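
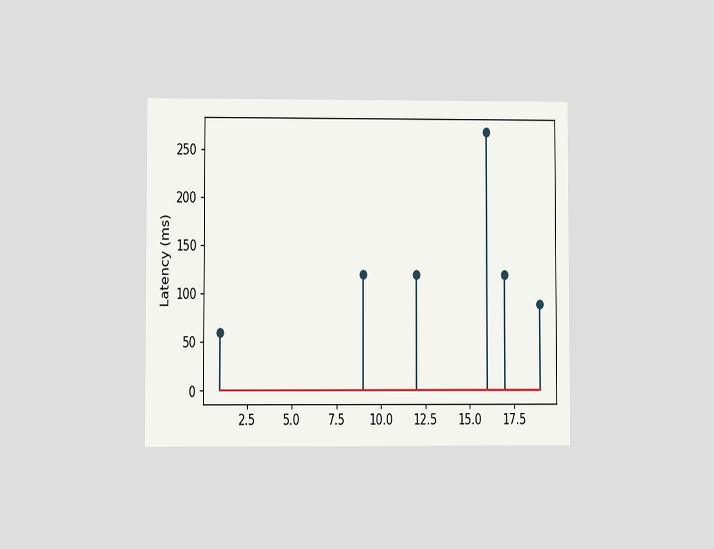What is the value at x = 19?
The chart is viewed at a slight angle. The stem at x=19 reaches 90ms.

90ms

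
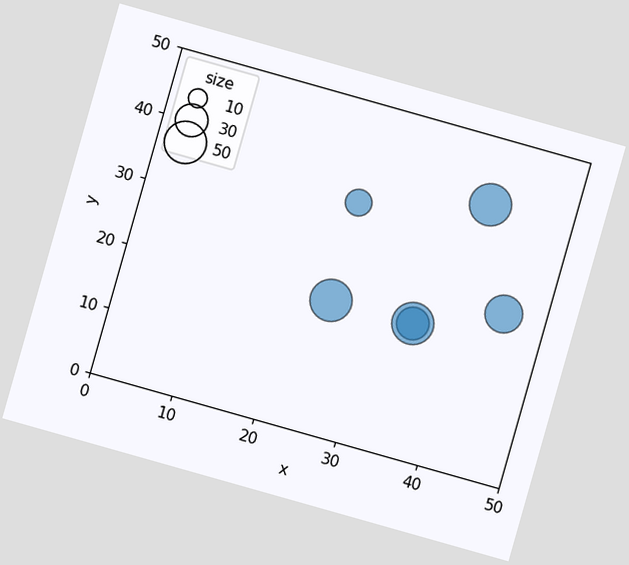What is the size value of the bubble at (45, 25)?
The chart is tilted about 16° clockwise. Matching the bubble at (45, 25) against the size legend gives 40.

40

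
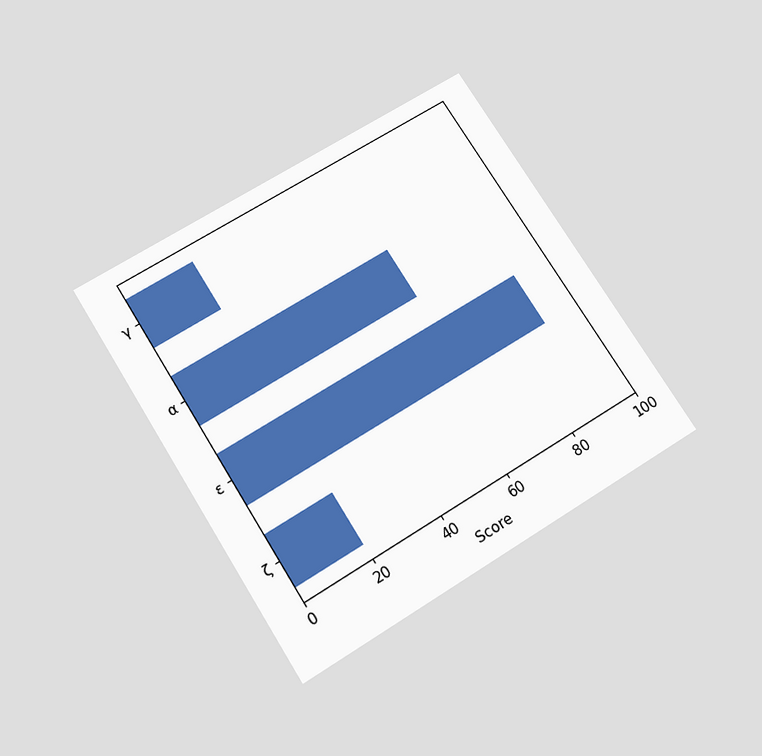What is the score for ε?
The chart is tilted about 32° counter-clockwise and viewed slightly from below. Reading along the chart's x-axis, the ε bar reaches 90.

90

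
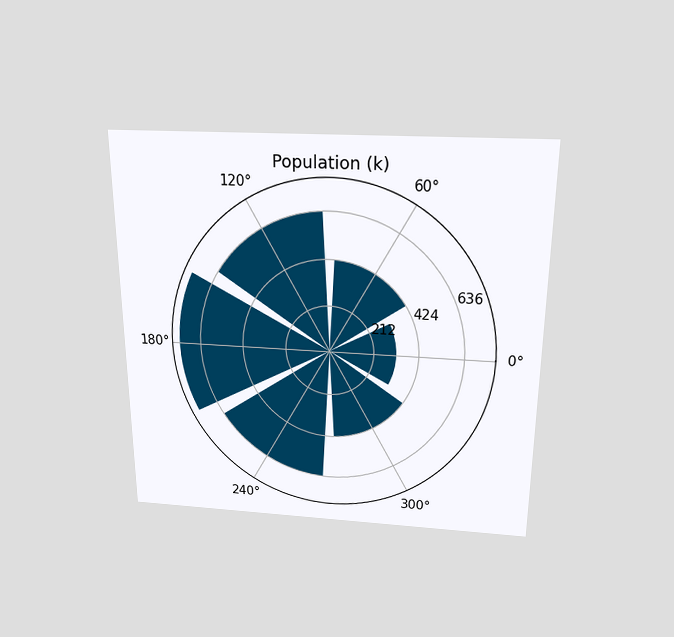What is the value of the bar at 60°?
The chart is viewed slightly from above. The bar at 60° reaches 424k on the radial axis.

424k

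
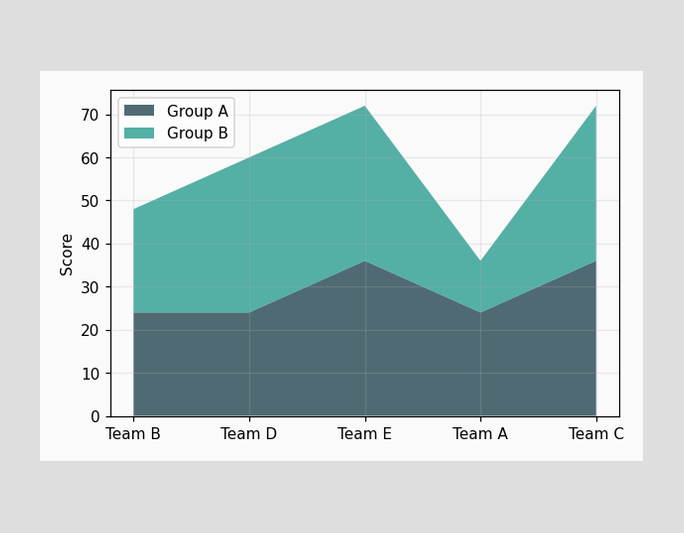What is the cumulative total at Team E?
The stacked total at Team E reaches 72.

72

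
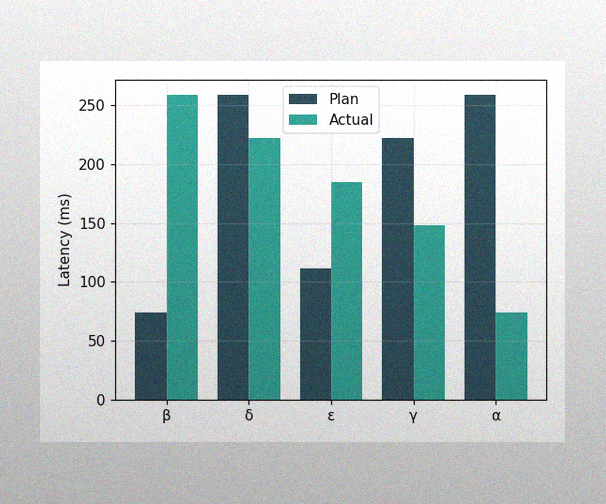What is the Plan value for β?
The image has some photo noise and uneven lighting. The Plan bar at β reaches 74ms on the y-axis.

74ms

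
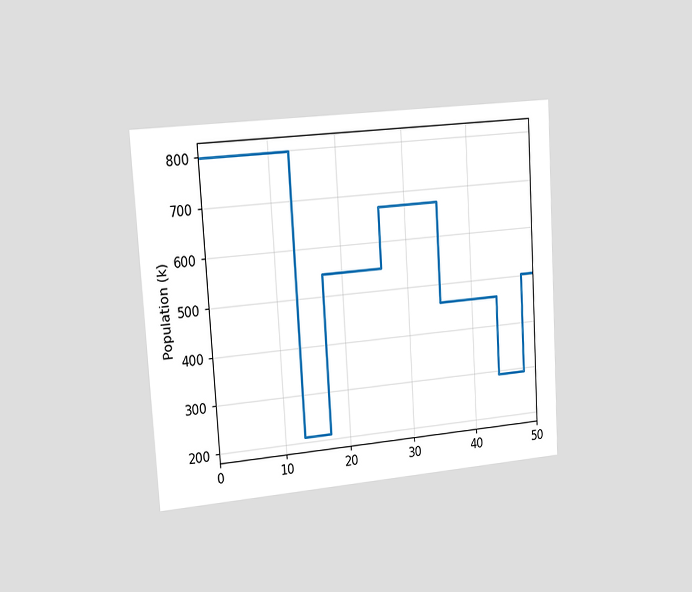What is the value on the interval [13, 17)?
210k

The chart is tilted about 4° counter-clockwise and viewed slightly from the left. On [13, 17) the step sits at 210k.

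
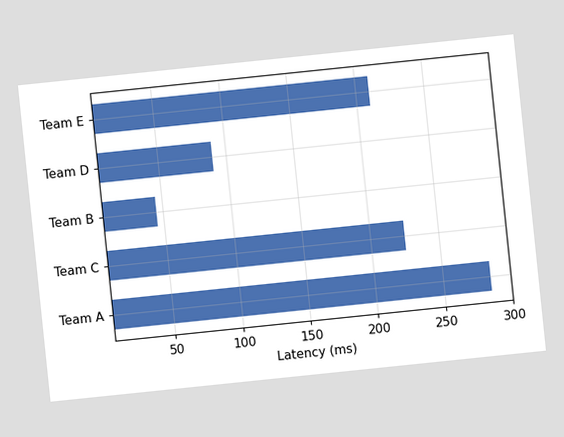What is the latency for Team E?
210ms

The chart is tilted about 6° counter-clockwise. Reading along the chart's x-axis, the Team E bar reaches 210ms.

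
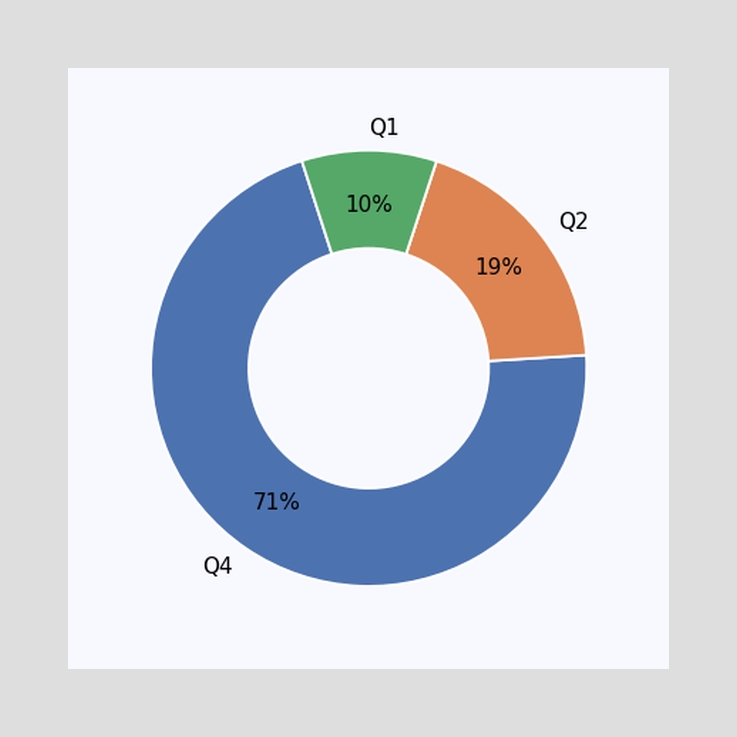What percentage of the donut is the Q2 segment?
19%

The Q2 segment takes up 19% of the ring.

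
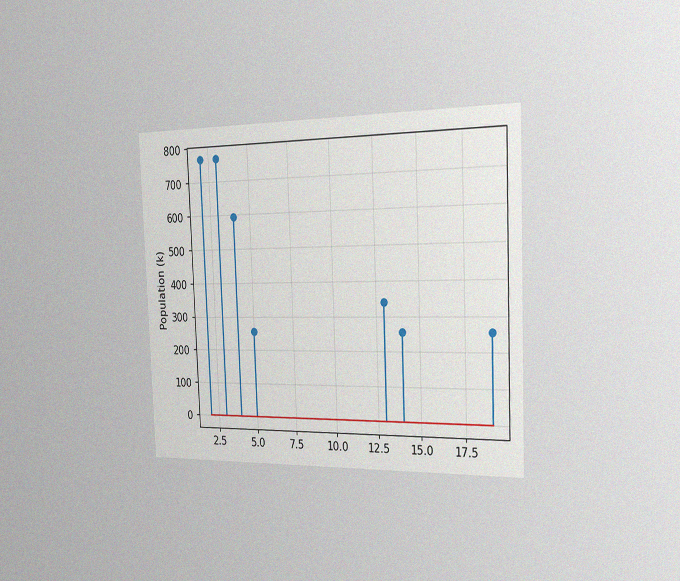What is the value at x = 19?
The chart is tilted about 2° counter-clockwise and viewed slightly from the right, with some photo noise. The stem at x=19 reaches 255k.

255k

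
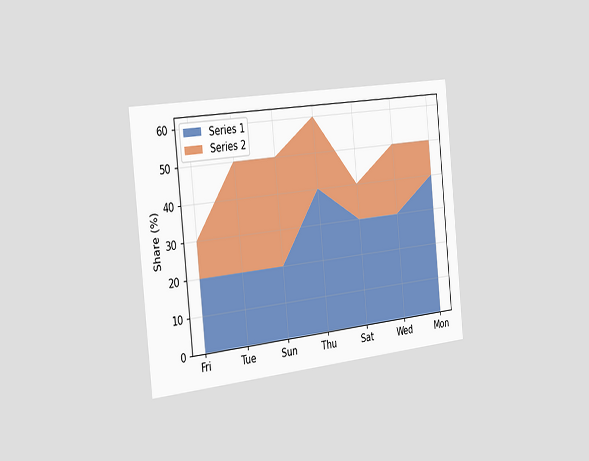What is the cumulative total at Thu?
60%

The chart is tilted about 6° counter-clockwise and viewed slightly from the left. The stacked total at Thu reaches 60%.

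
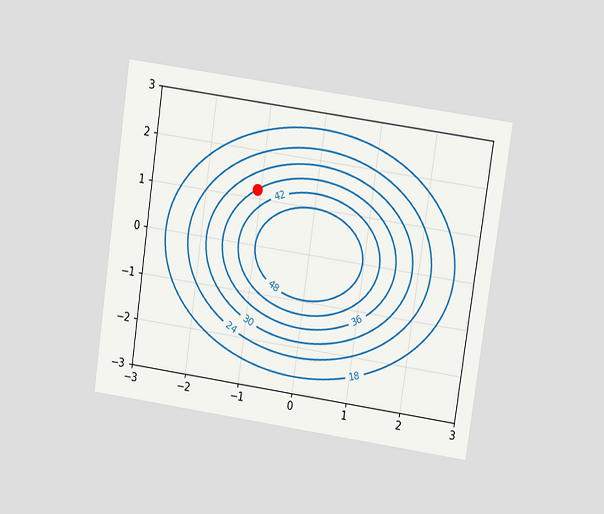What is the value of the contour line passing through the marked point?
36

The chart is tilted about 8° clockwise and viewed at a slight angle. The marked point sits on the contour labelled 36.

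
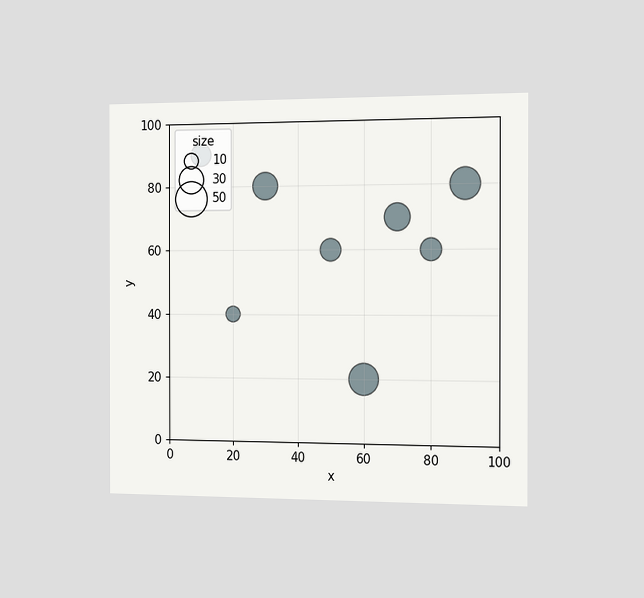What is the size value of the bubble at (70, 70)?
30

The chart is viewed slightly from the right. Matching the bubble at (70, 70) against the size legend gives 30.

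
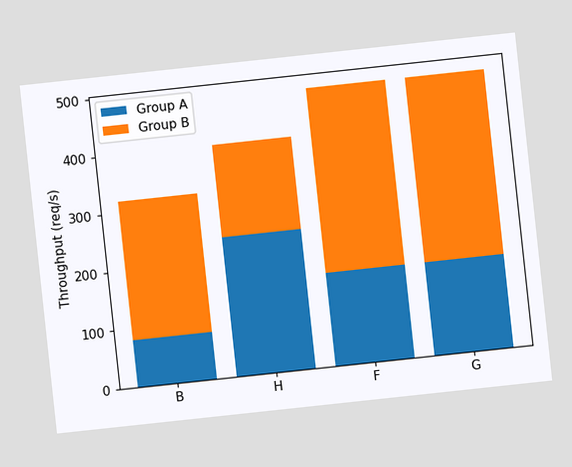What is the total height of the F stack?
480req/s

The chart is tilted about 6° counter-clockwise. The F stack's top reaches 480req/s on the y-axis.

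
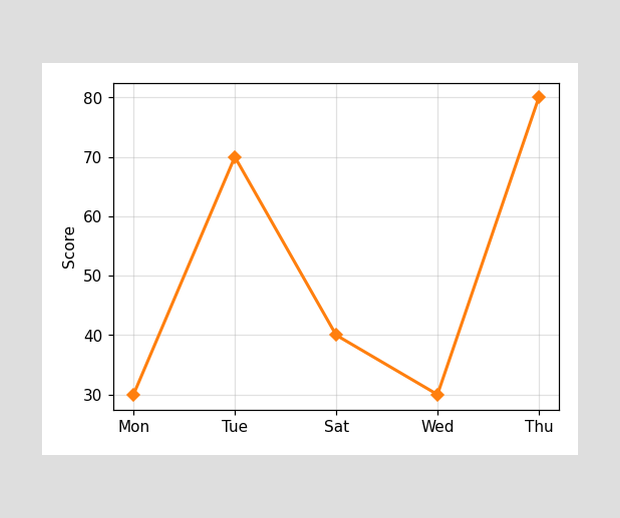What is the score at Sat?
At Sat, the line is at 40.

40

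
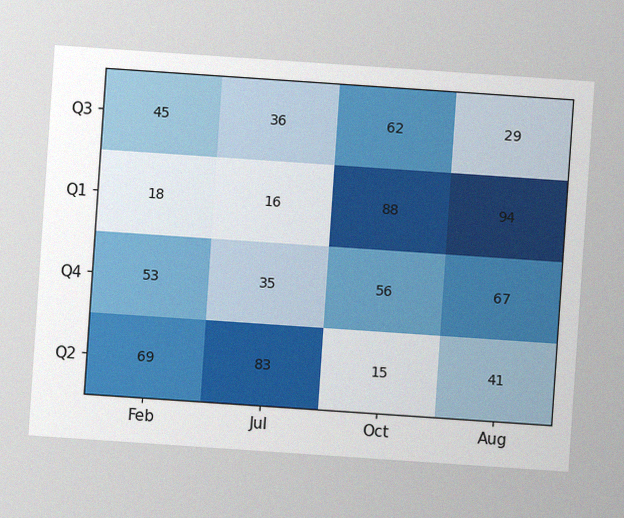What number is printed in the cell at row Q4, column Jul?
35

The chart is tilted about 4° clockwise, with some photo noise. The (Q4, Jul) cell reads 35.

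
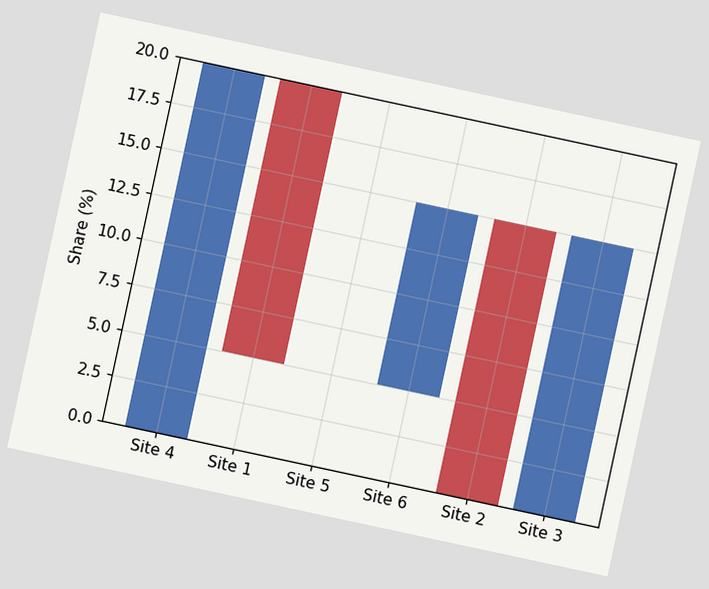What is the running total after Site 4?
The chart is tilted about 12° clockwise. After Site 4 the running total reaches 20%.

20%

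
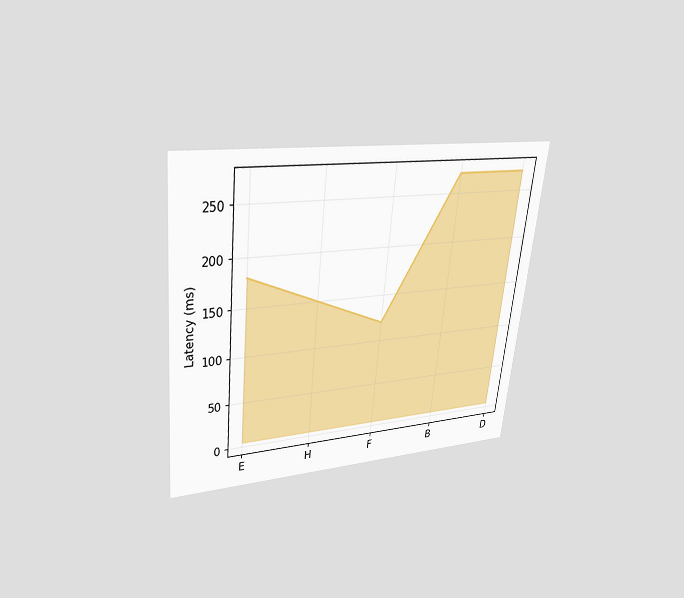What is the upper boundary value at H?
The chart is tilted about 6° clockwise and viewed slightly from above. At H the upper boundary is at 150ms.

150ms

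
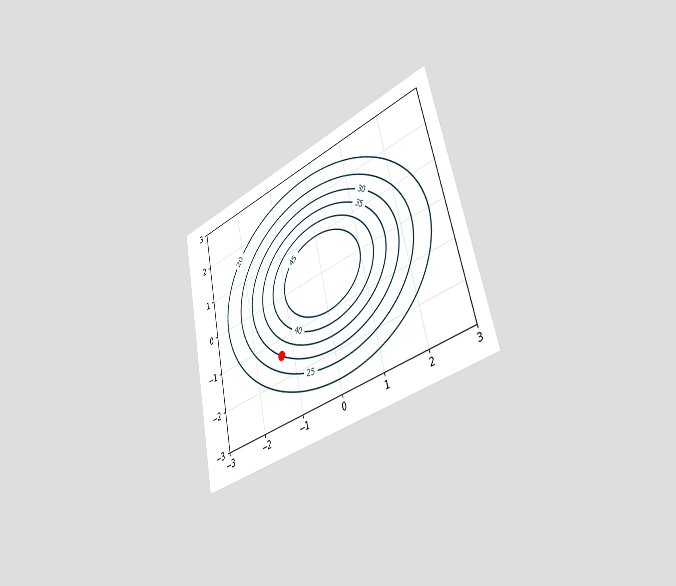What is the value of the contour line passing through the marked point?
The chart is tilted about 13° counter-clockwise and viewed slightly from the right. The marked point sits on the contour labelled 30.

30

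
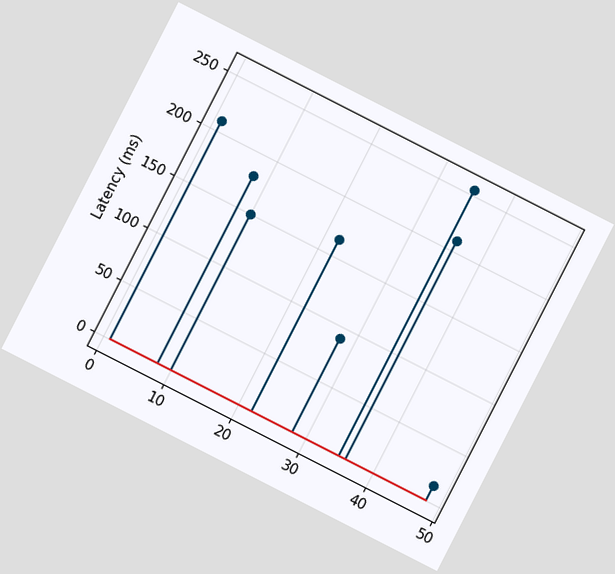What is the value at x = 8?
180ms

The chart is tilted about 27° clockwise. The stem at x=8 reaches 180ms.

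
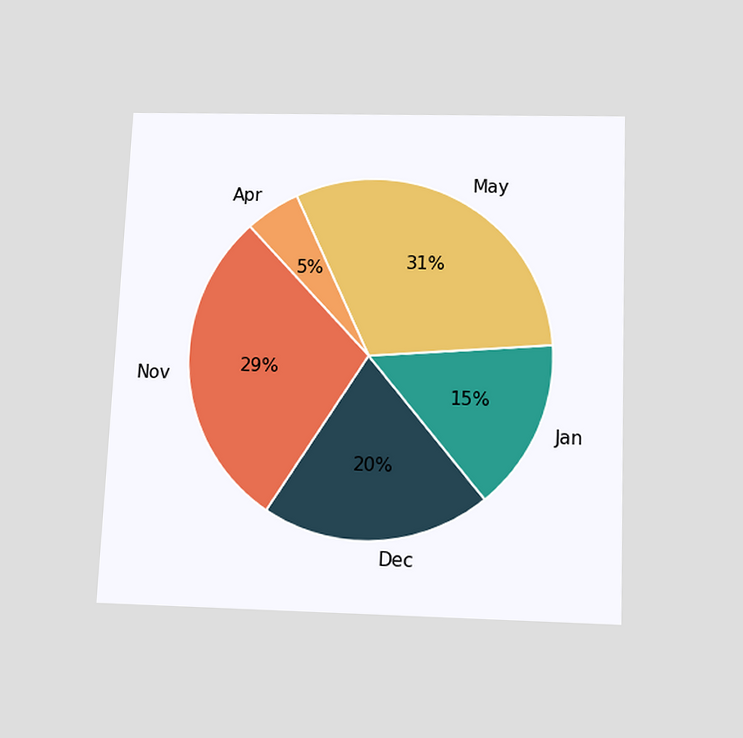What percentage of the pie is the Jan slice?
The chart is tilted about 2° clockwise and viewed slightly from below. The Jan slice takes up 15% of the pie.

15%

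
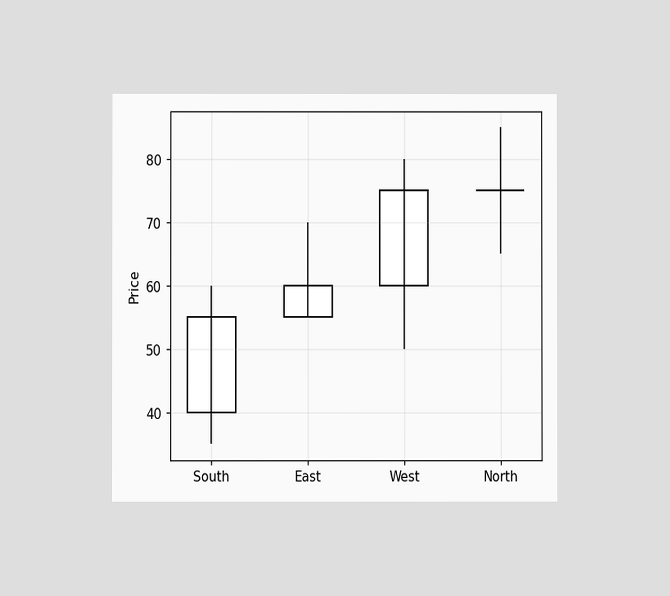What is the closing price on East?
60

The chart is viewed at a slight angle. The East candle closes at 60.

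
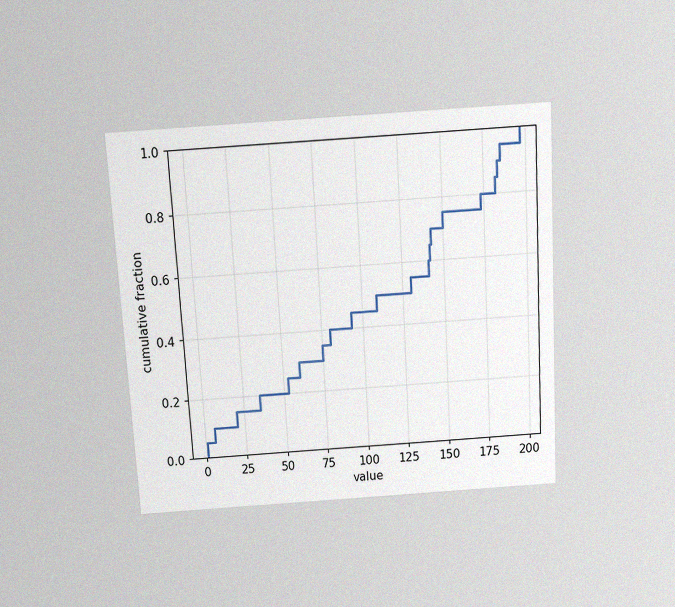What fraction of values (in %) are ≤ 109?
The chart is tilted about 3° counter-clockwise and viewed slightly from above, with some photo noise. At x=109 the ECDF step is at 50%.

50%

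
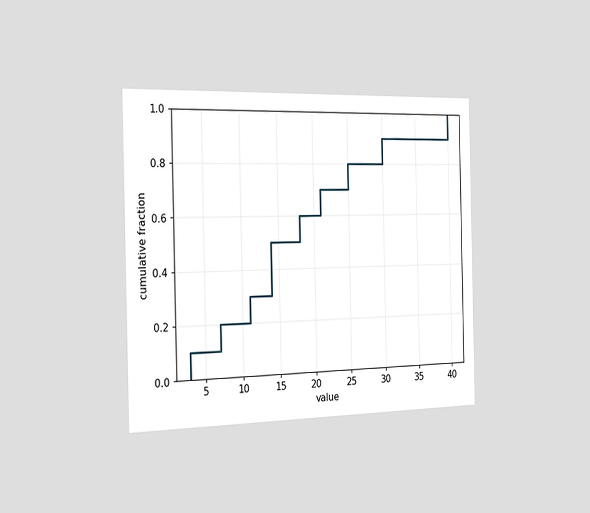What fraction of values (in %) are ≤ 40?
The chart is viewed slightly from the left. At x=40 the ECDF step is at 100%.

100%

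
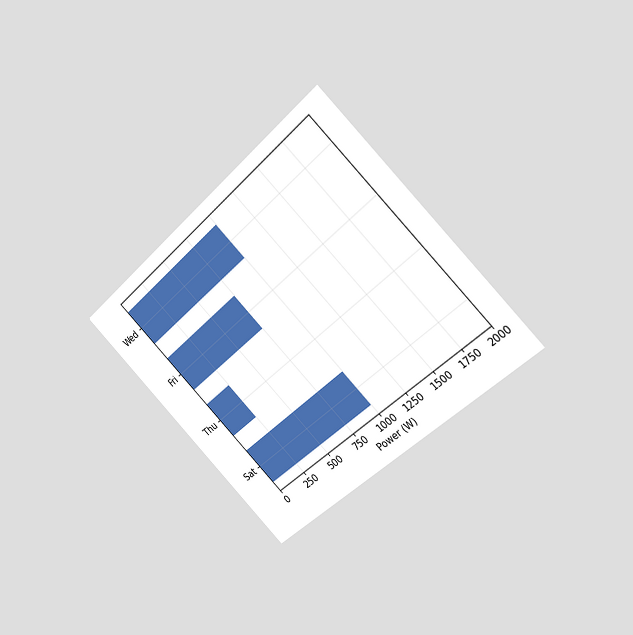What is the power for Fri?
750W

The chart is tilted about 45° counter-clockwise and viewed at a slight angle. Reading along the chart's x-axis, the Fri bar reaches 750W.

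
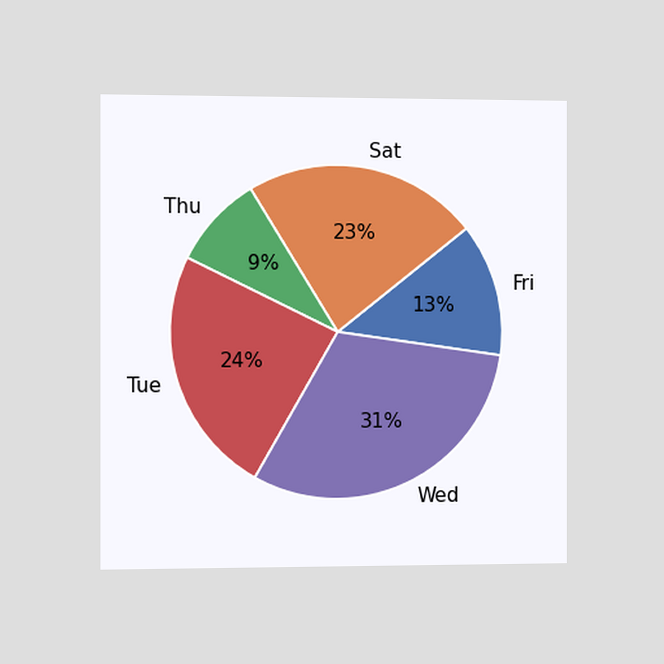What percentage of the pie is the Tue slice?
The chart is viewed slightly from the left. The Tue slice takes up 24% of the pie.

24%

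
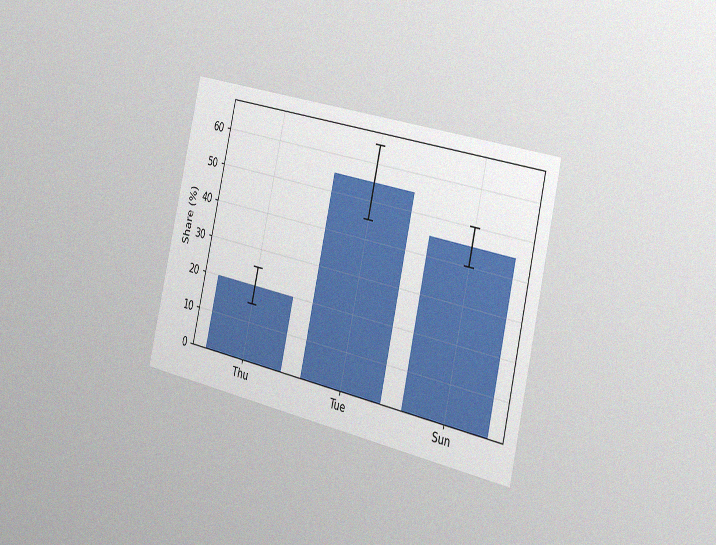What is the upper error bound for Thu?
25%

The chart is tilted about 13° clockwise and viewed slightly from the right, with some photo noise. The Thu bar's upper whisker reaches 25%.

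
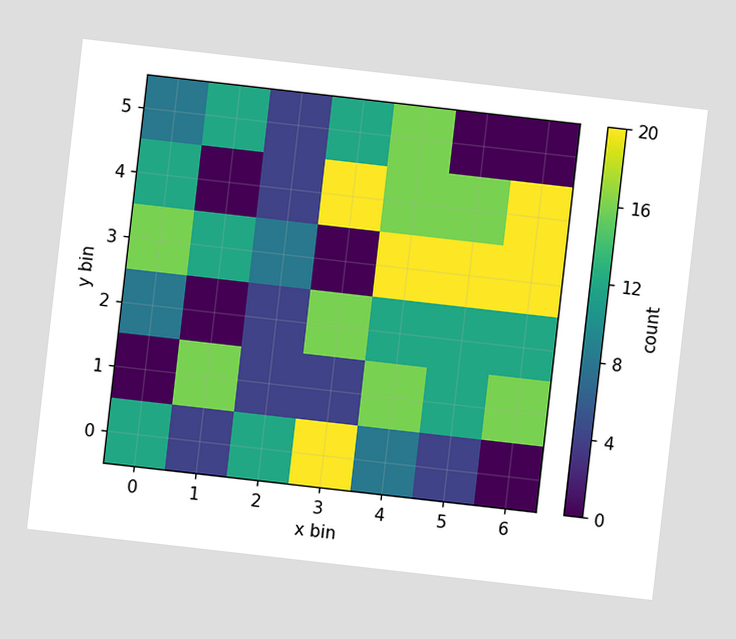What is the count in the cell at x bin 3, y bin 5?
The chart is tilted about 6° clockwise. Matching the cell (3, 5) against the colorbar gives 12.

12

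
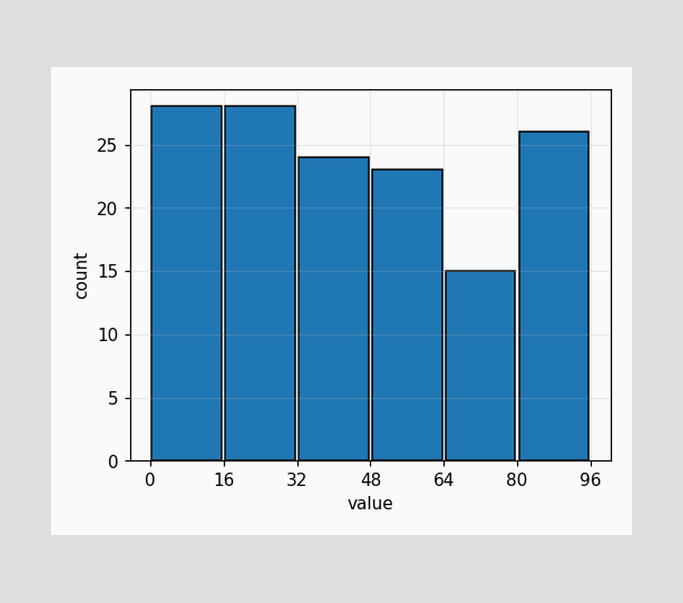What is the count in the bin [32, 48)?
24

The [32, 48) bin has height 24.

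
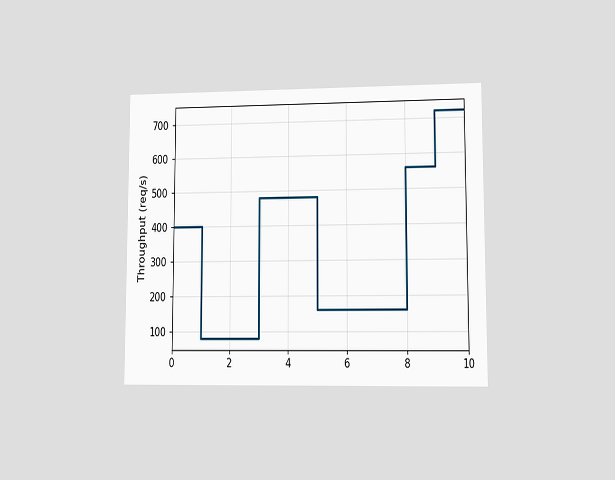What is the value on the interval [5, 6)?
160req/s

The chart is viewed at a slight angle. On [5, 6) the step sits at 160req/s.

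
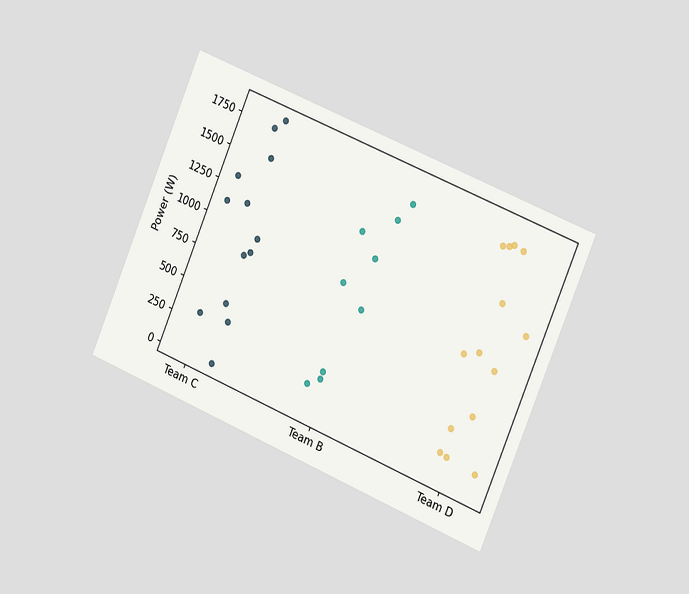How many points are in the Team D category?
The chart is tilted about 23° clockwise and viewed slightly from the right. Counting the markers in the Team D column gives 14.

14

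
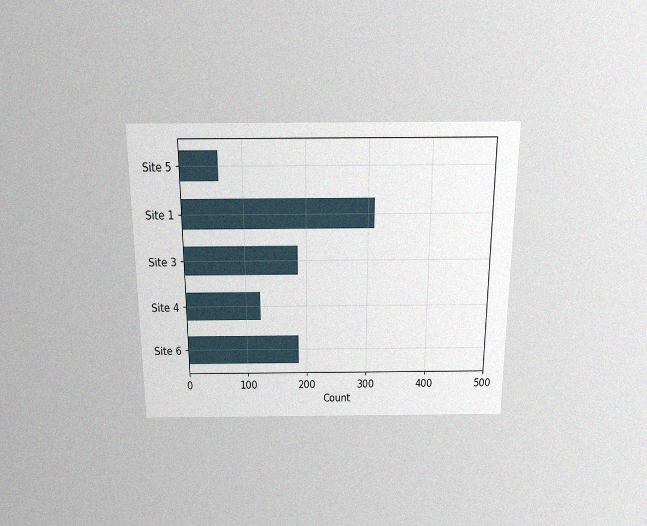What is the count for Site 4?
124

The chart is viewed slightly from above, with some photo noise. Reading along the chart's x-axis, the Site 4 bar reaches 124.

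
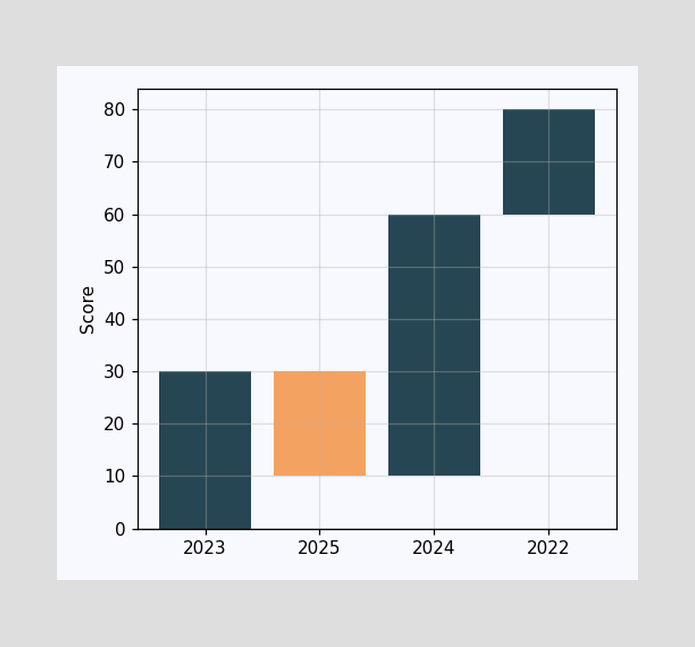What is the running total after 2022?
After 2022 the running total reaches 80.

80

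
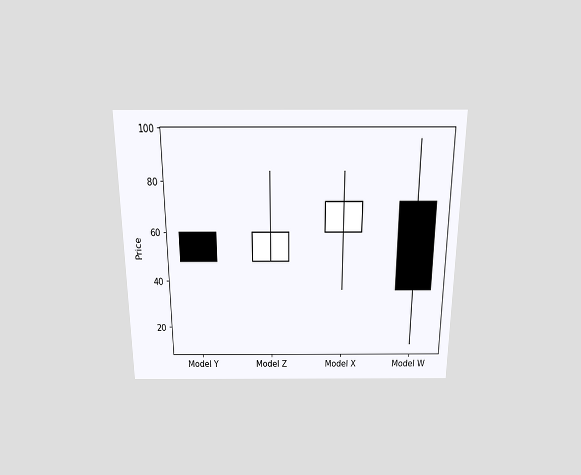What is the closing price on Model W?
The chart is viewed slightly from above. The Model W candle closes at 36.

36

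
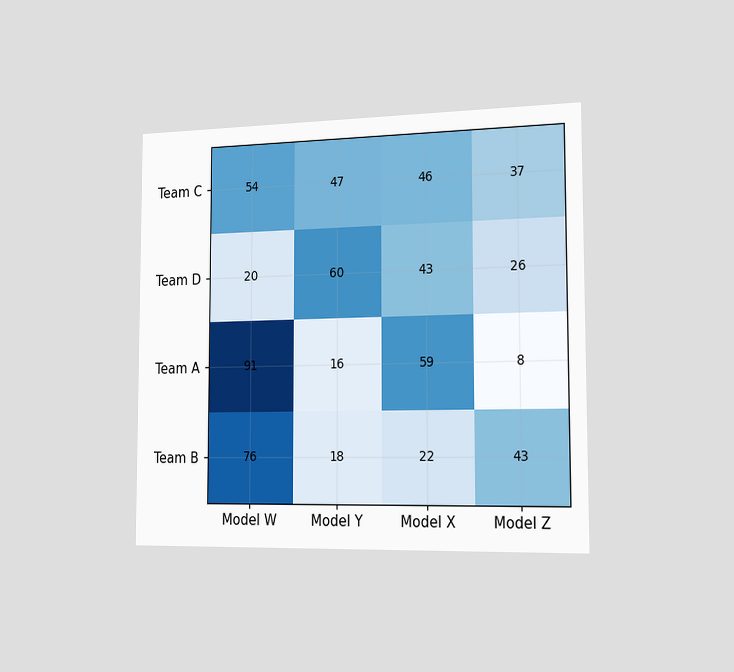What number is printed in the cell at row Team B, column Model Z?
The chart is viewed slightly from the right. The (Team B, Model Z) cell reads 43.

43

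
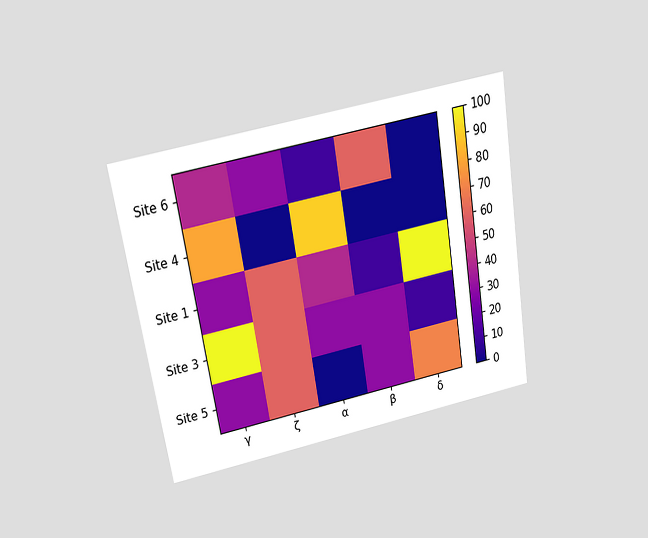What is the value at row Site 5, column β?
The chart is tilted about 9° counter-clockwise and viewed slightly from above. Matching cell (Site 5, β) against the colorbar gives 30.

30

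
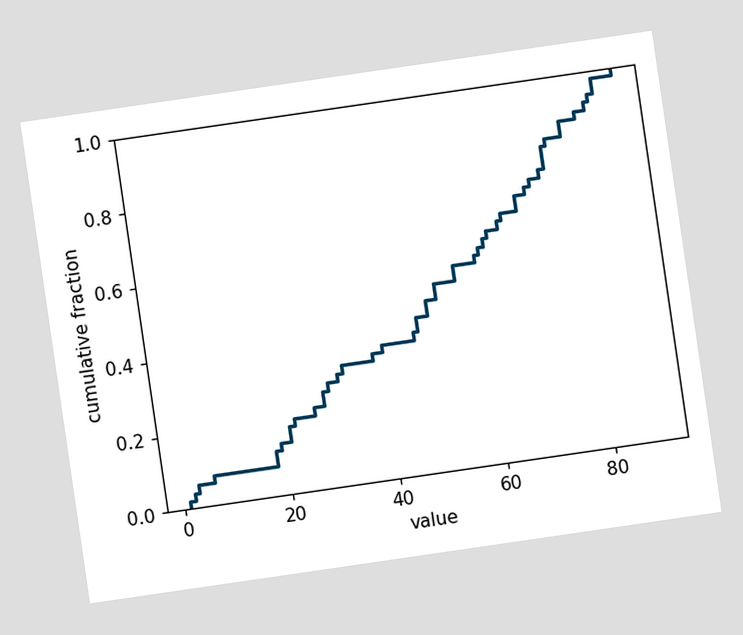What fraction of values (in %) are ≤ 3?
The chart is tilted about 8° counter-clockwise. At x=3 the ECDF step is at 6%.

6%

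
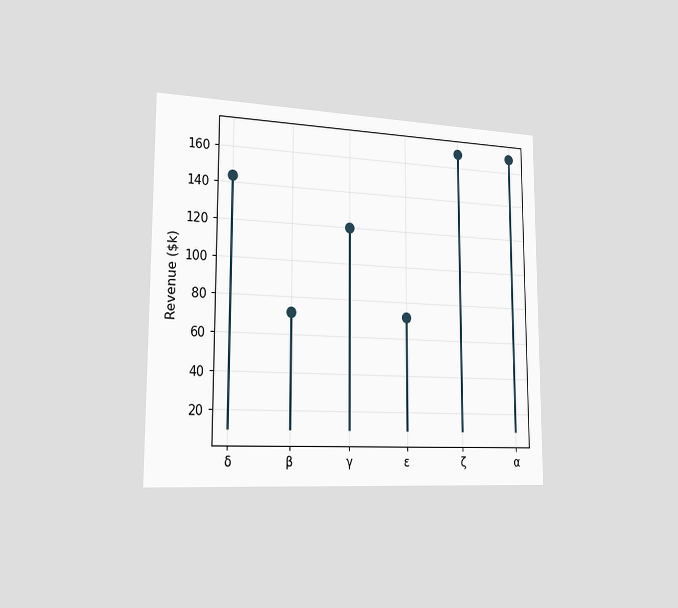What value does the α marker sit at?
$168k

The chart is viewed slightly from the left. The α marker sits at $168k.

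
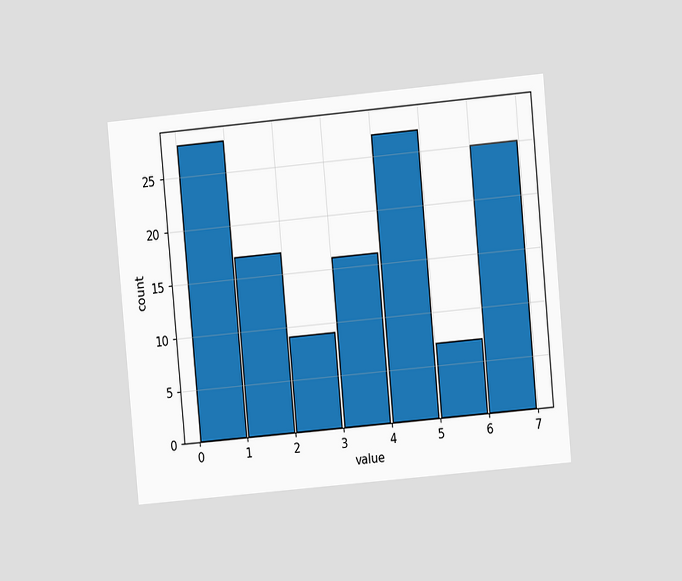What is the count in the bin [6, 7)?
25

The chart is tilted about 5° counter-clockwise and viewed at a slight angle. The [6, 7) bin has height 25.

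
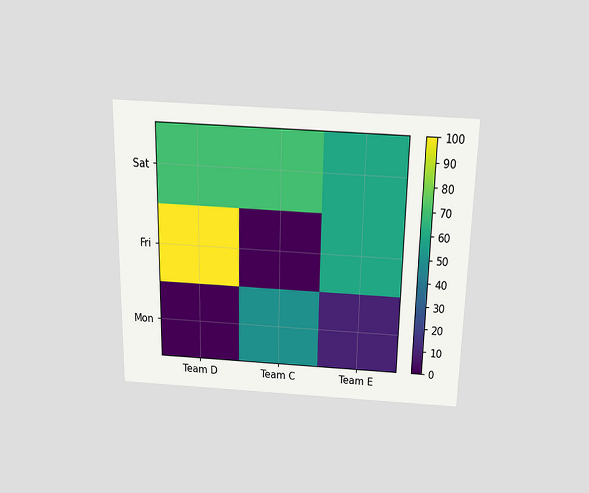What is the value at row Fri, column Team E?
The chart is viewed slightly from above. Matching cell (Fri, Team E) against the colorbar gives 60.

60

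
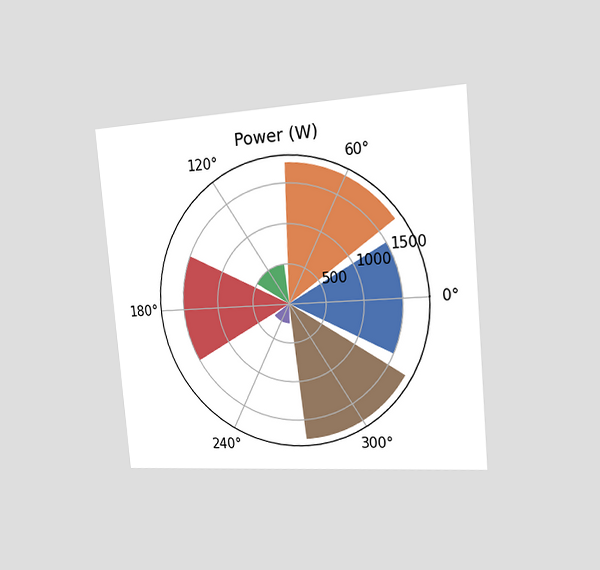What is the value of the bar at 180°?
1500W

The chart is tilted about 5° counter-clockwise and viewed slightly from the right. The bar at 180° reaches 1500W on the radial axis.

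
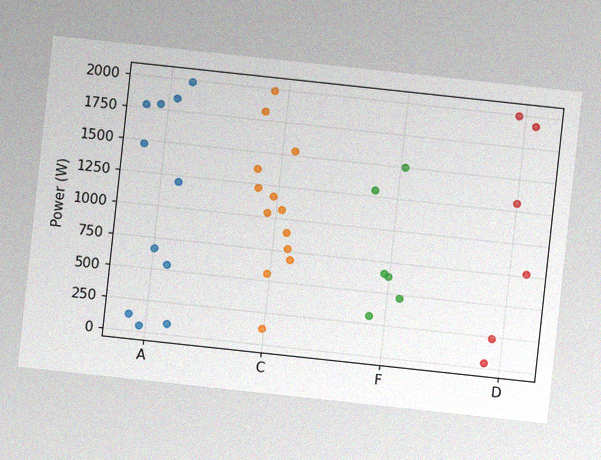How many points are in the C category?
13

The chart is tilted about 6° clockwise, with some photo noise. Counting the markers in the C column gives 13.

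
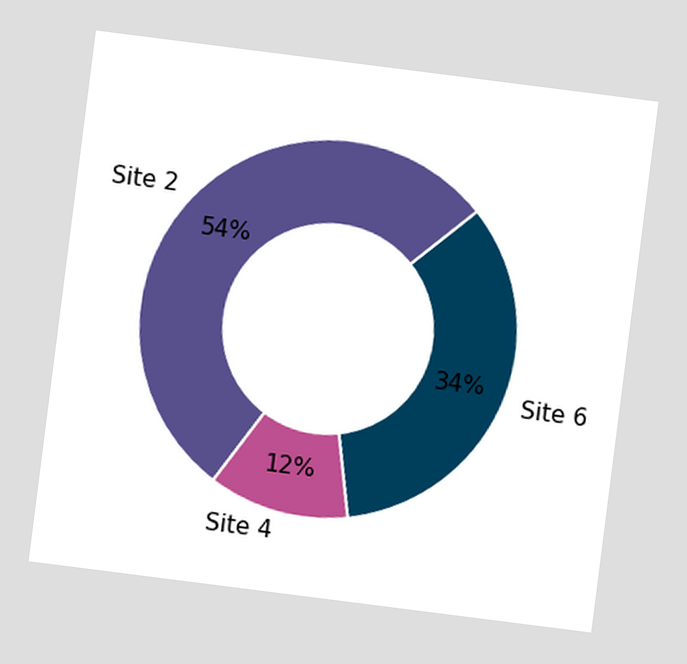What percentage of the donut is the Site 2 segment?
The chart is tilted about 7° clockwise. The Site 2 segment takes up 54% of the ring.

54%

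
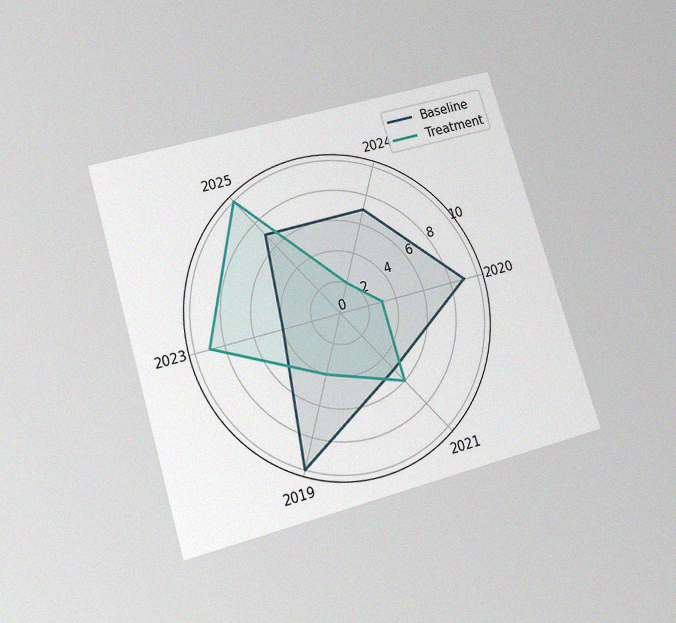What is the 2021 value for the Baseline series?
5

The chart is tilted about 17° counter-clockwise and viewed slightly from below, with some photo noise. On the 2021 axis, Baseline reaches 5.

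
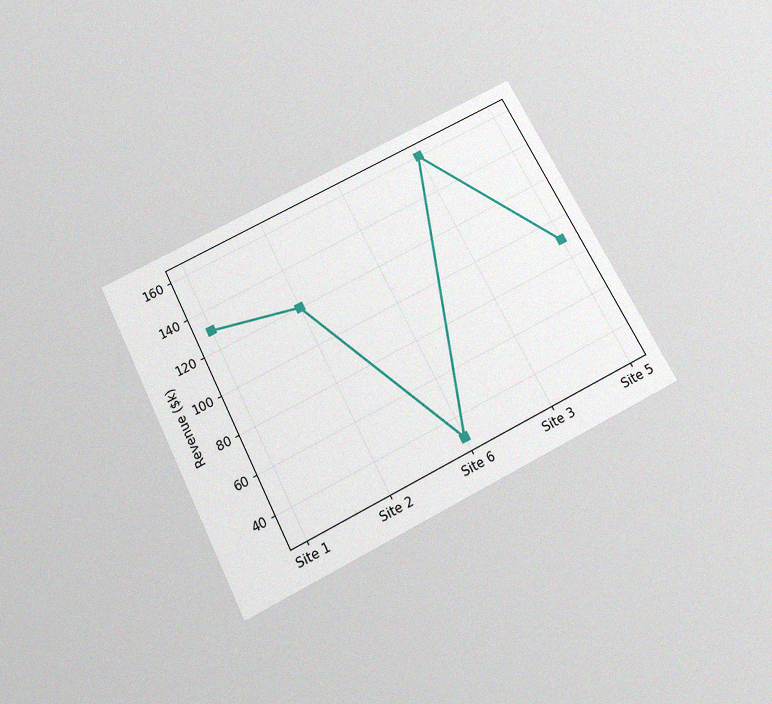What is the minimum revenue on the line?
$30k

The chart is tilted about 27° counter-clockwise and viewed slightly from below, with some photo noise. The lowest point is at Site 6, and reading across to the y-axis gives $30k.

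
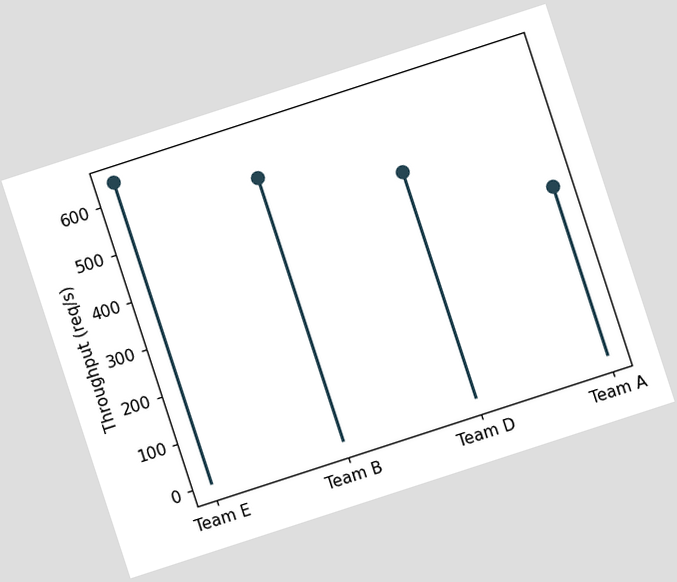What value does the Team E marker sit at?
640req/s

The chart is tilted about 18° counter-clockwise. The Team E marker sits at 640req/s.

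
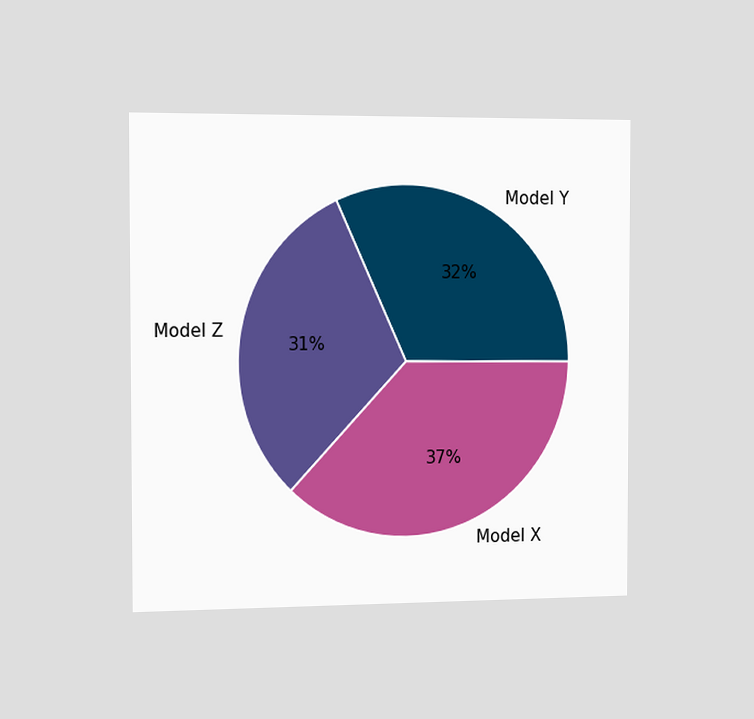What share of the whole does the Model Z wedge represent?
The chart is viewed slightly from the left. The Model Z slice takes up 31% of the pie.

31%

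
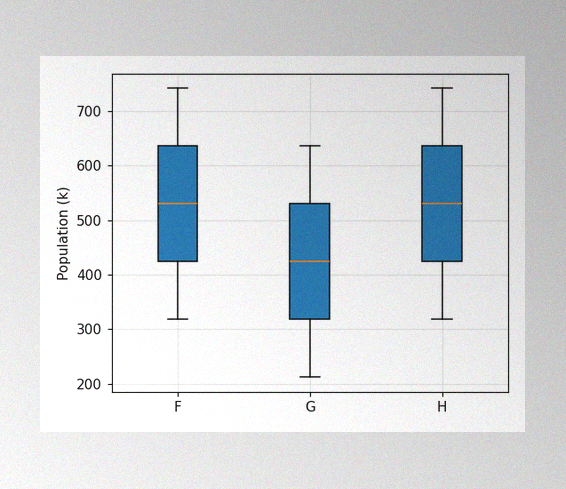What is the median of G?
The image has some photo noise and uneven lighting. The median line in the G box sits at 424k.

424k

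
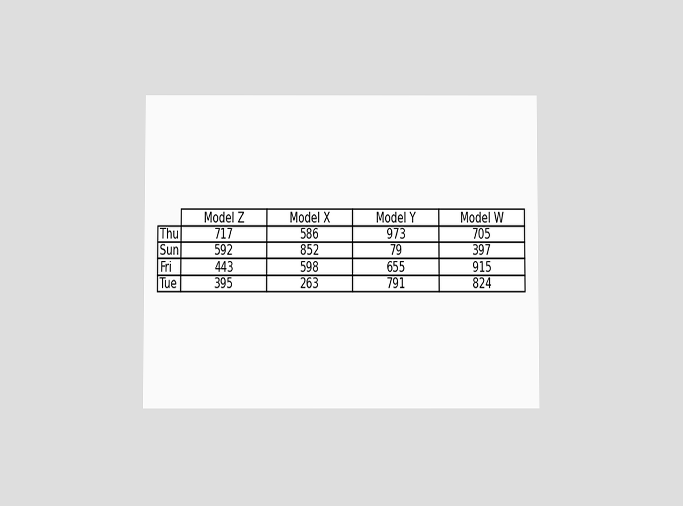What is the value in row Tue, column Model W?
824

The chart is viewed slightly from below. The (Tue, Model W) cell reads 824.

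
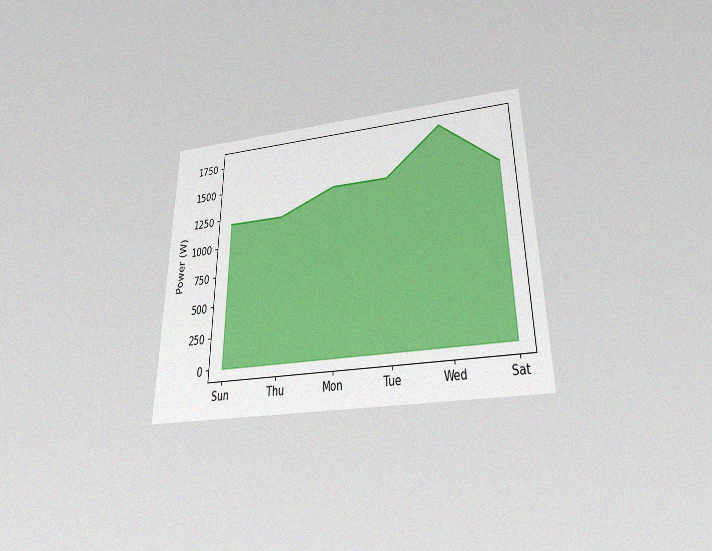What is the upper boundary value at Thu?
1200W

The chart is viewed slightly from below, with some photo noise. At Thu the upper boundary is at 1200W.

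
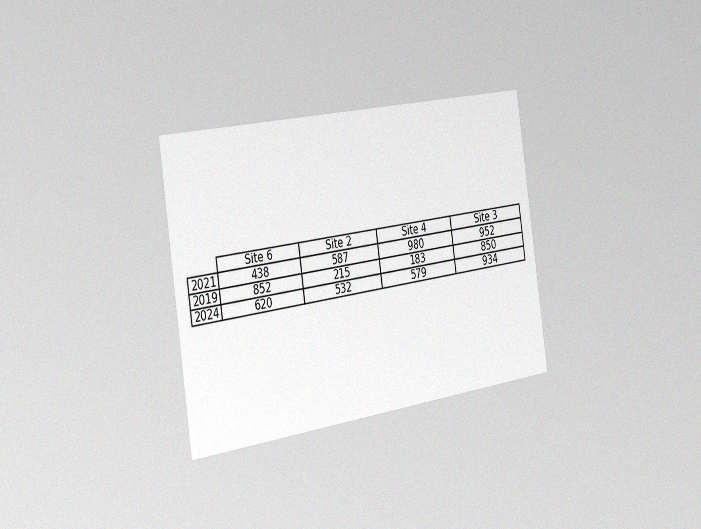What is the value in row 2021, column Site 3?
The chart is tilted about 8° counter-clockwise and viewed slightly from the left, with some photo noise. The (2021, Site 3) cell reads 952.

952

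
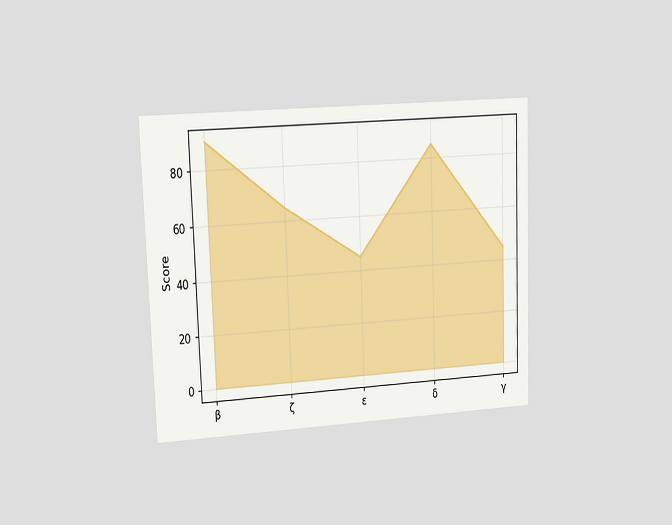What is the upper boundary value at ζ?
65

The chart is tilted about 2° counter-clockwise and viewed at a slight angle. At ζ the upper boundary is at 65.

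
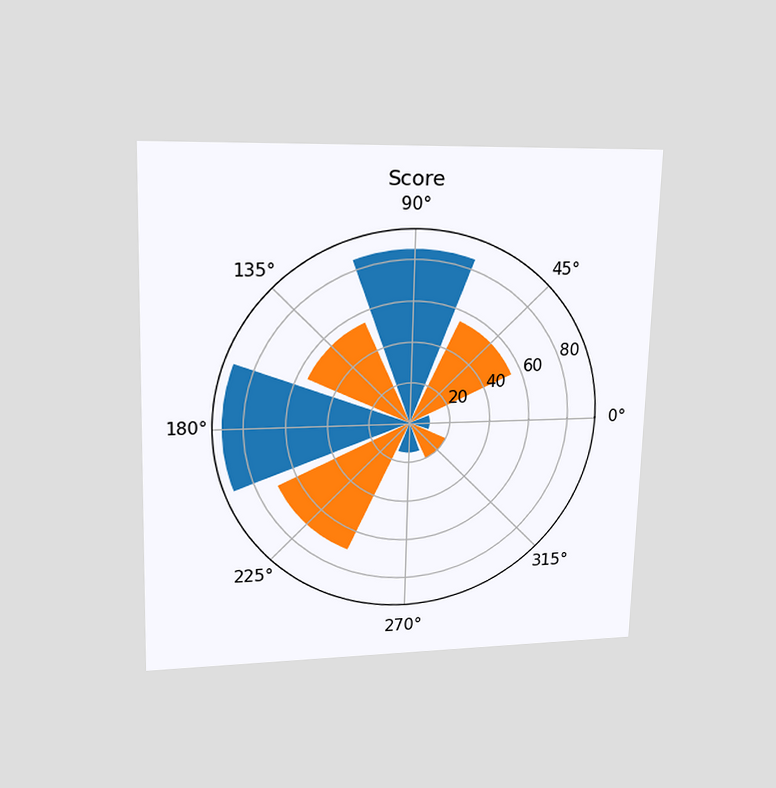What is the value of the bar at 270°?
The chart is viewed at a slight angle. The bar at 270° reaches 15 on the radial axis.

15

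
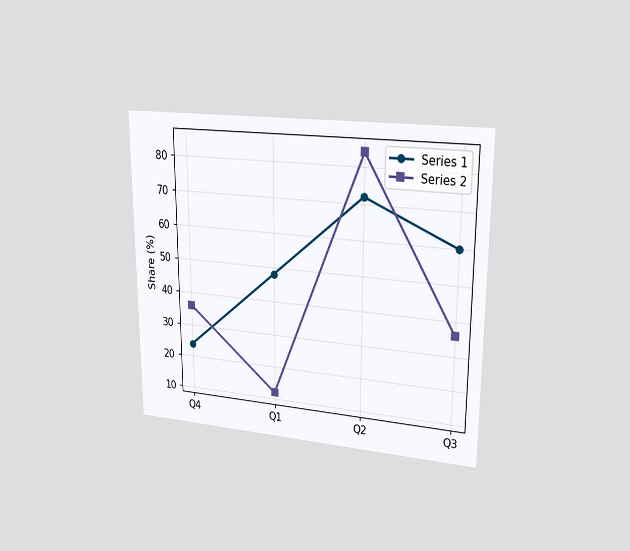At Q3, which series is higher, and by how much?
The chart is viewed at a slight angle. At Q3, Series 1 sits above the other line by 24%.

Series 1, by 24%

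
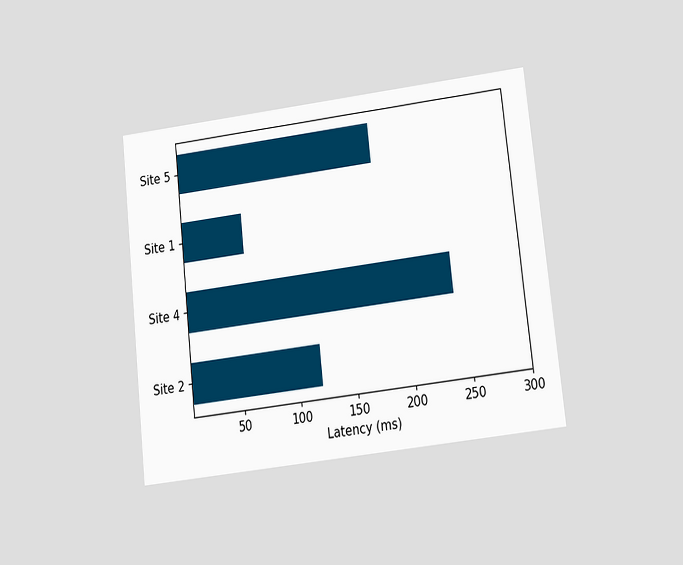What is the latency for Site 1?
60ms

The chart is tilted about 6° counter-clockwise and viewed slightly from below. Reading along the chart's x-axis, the Site 1 bar reaches 60ms.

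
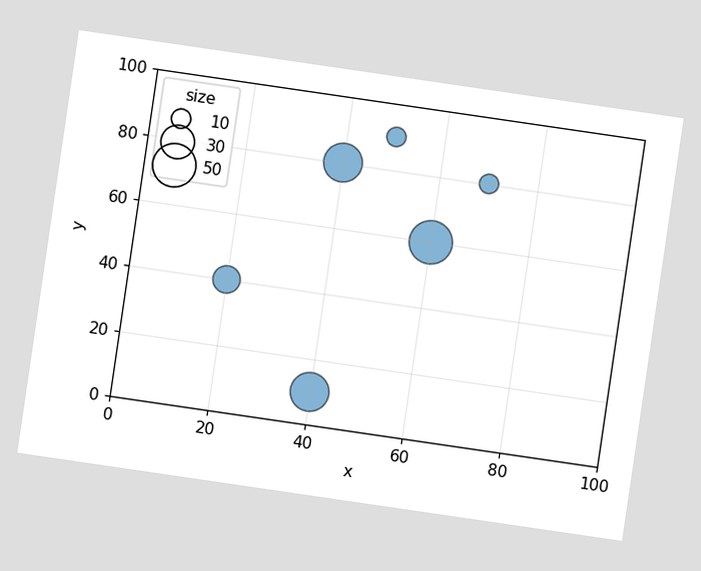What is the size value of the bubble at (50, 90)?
The chart is tilted about 8° clockwise. Matching the bubble at (50, 90) against the size legend gives 10.

10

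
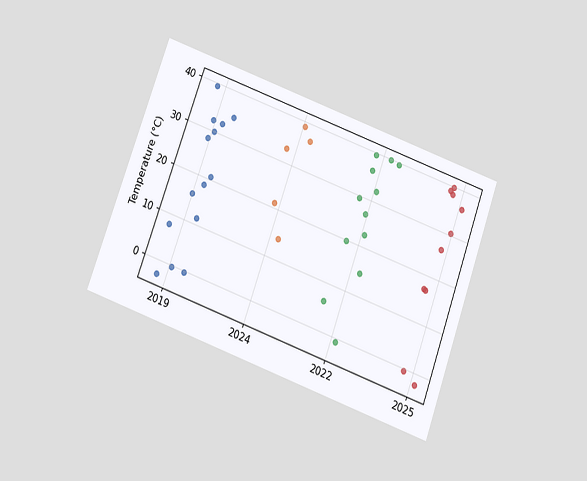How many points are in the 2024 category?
5

The chart is tilted about 20° clockwise and viewed slightly from below. Counting the markers in the 2024 column gives 5.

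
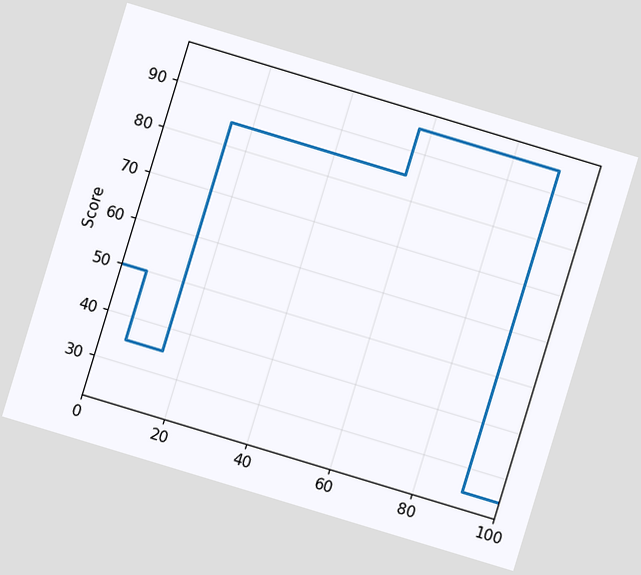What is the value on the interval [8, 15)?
35

The chart is tilted about 17° clockwise. On [8, 15) the step sits at 35.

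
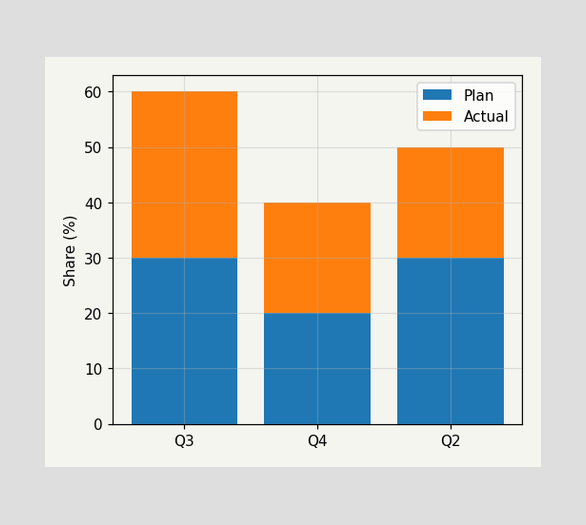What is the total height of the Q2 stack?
50%

The Q2 stack's top reaches 50% on the y-axis.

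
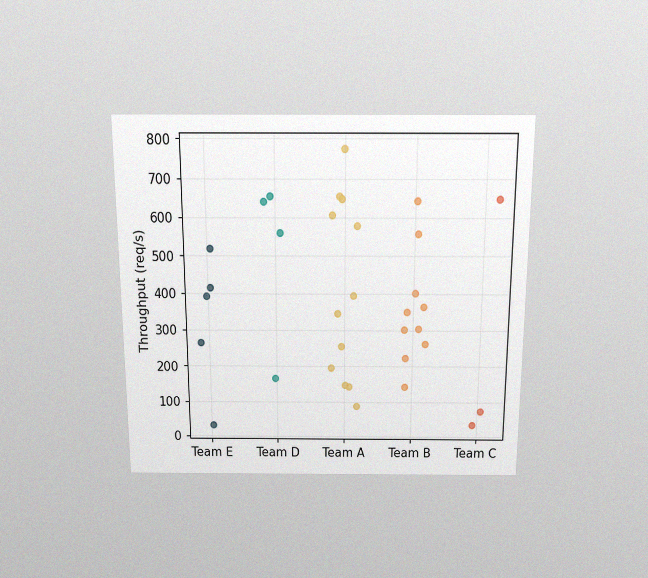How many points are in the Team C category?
3

The chart is viewed slightly from above, with some photo noise. Counting the markers in the Team C column gives 3.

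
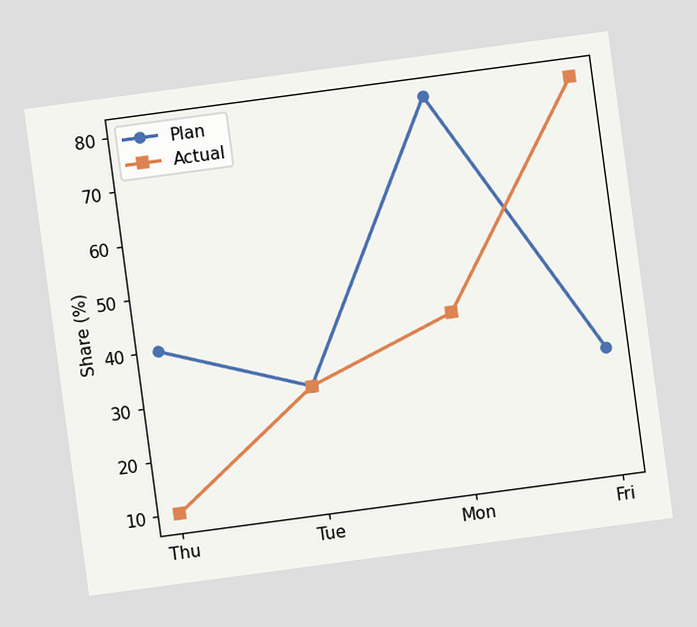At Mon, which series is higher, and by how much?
Plan, by 40%

The chart is tilted about 8° counter-clockwise. At Mon, Plan sits above the other line by 40%.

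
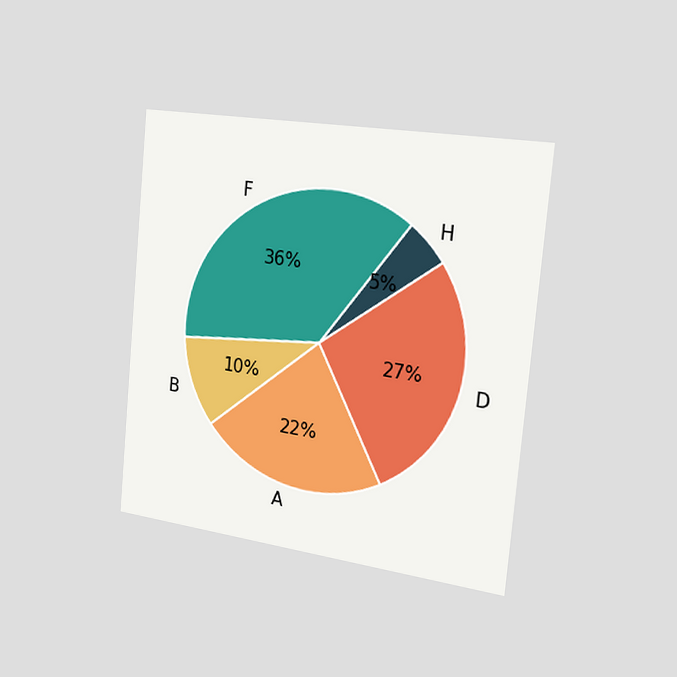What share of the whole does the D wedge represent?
The chart is tilted about 5° clockwise and viewed slightly from the right. The D slice takes up 27% of the pie.

27%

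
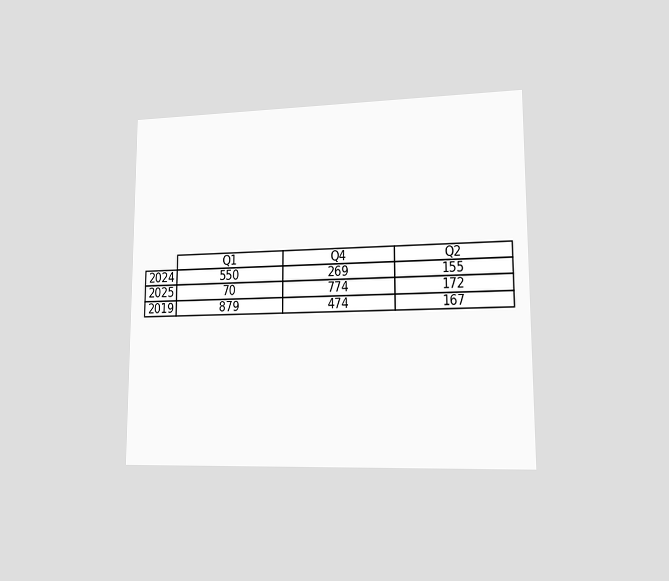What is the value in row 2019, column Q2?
167

The chart is viewed slightly from the right. The (2019, Q2) cell reads 167.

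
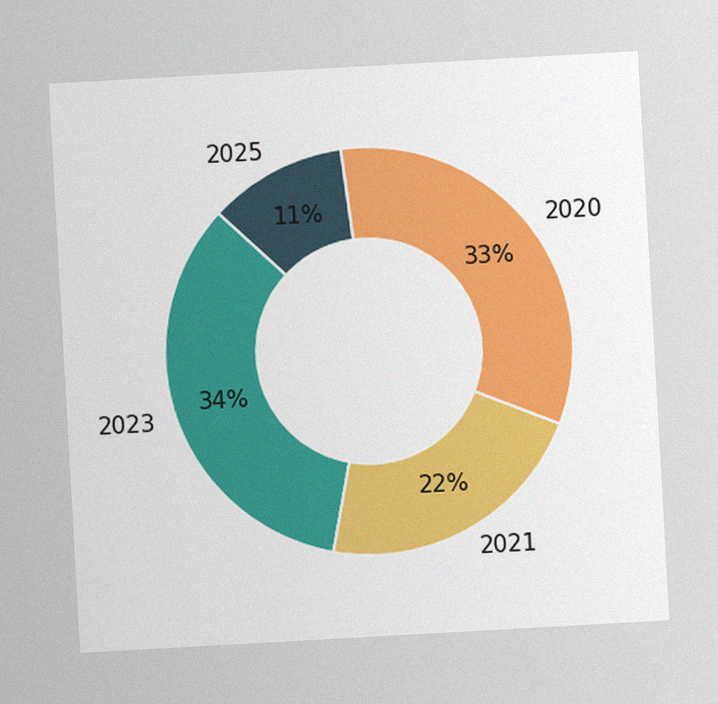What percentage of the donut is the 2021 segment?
22%

The chart is tilted about 3° counter-clockwise, with some photo noise. The 2021 segment takes up 22% of the ring.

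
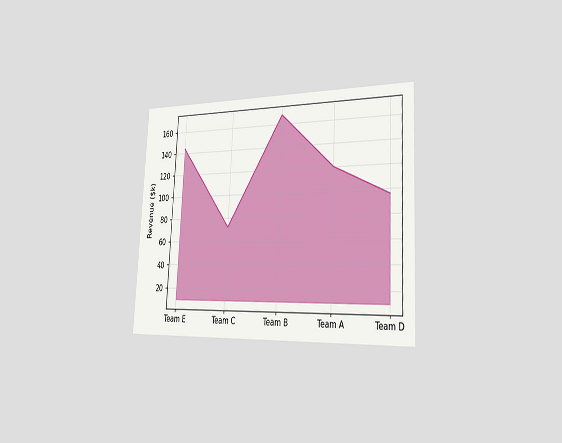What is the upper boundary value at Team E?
The chart is tilted about 3° clockwise and viewed slightly from the right. At Team E the upper boundary is at $144k.

$144k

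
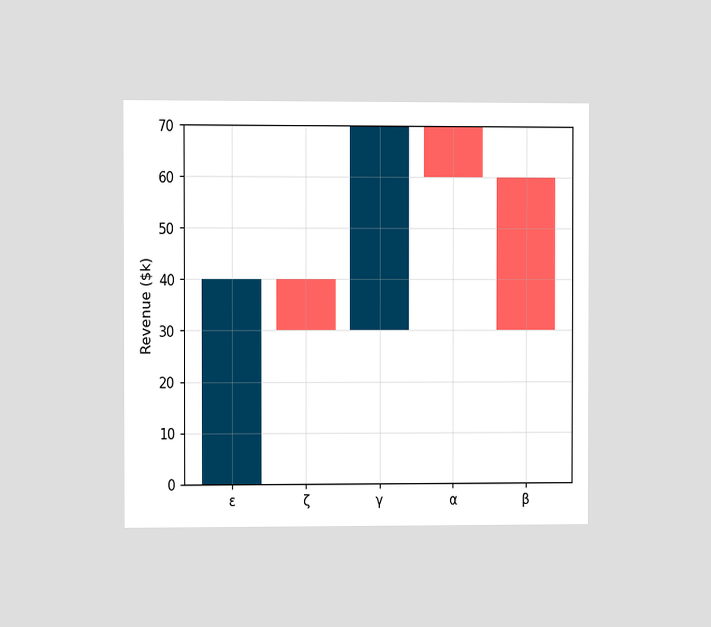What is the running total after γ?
$70k

The chart is viewed at a slight angle. After γ the running total reaches $70k.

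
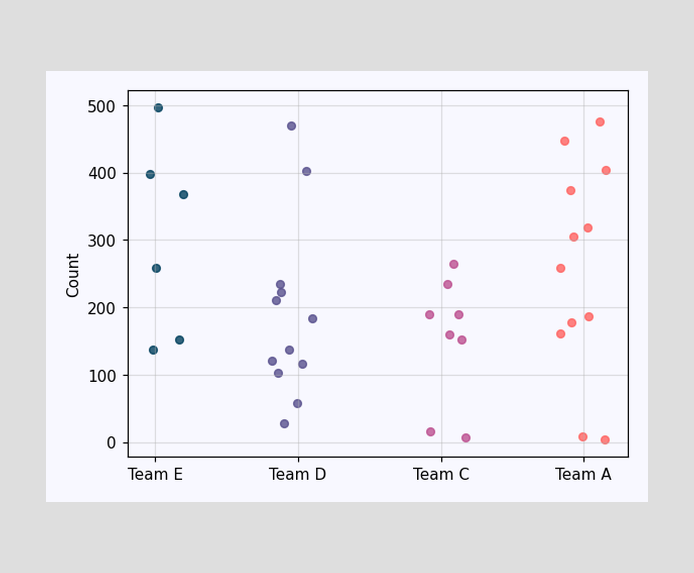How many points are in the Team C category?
Counting the markers in the Team C column gives 8.

8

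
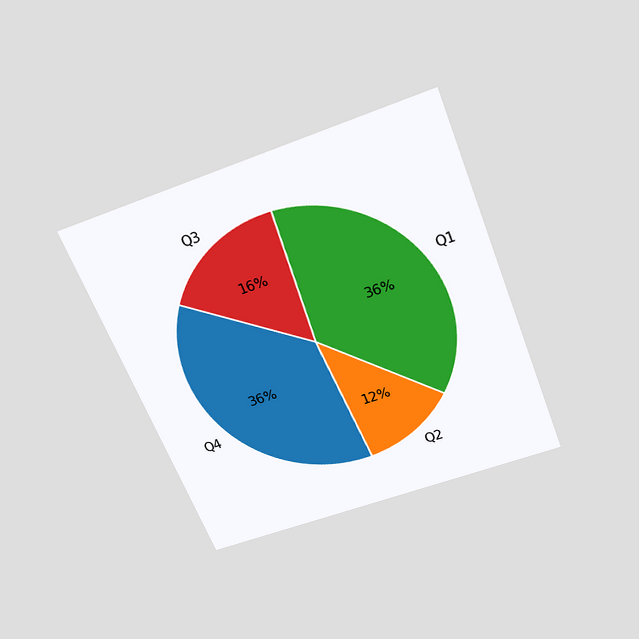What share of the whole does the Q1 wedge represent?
36%

The chart is tilted about 21° counter-clockwise and viewed slightly from above. The Q1 slice takes up 36% of the pie.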